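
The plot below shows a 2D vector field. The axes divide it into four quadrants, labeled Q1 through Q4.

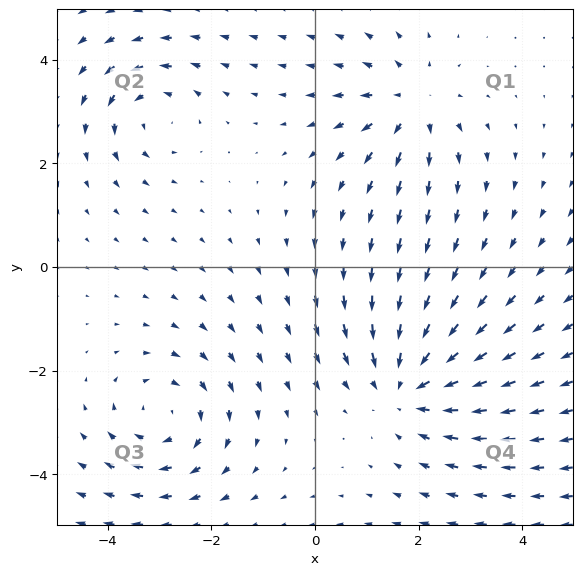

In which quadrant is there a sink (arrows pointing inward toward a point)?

The sink sits at approximately (1.8, -2.3), which lies in quadrant Q4. The divergence there is about -4, negative as expected for a sink.

Q4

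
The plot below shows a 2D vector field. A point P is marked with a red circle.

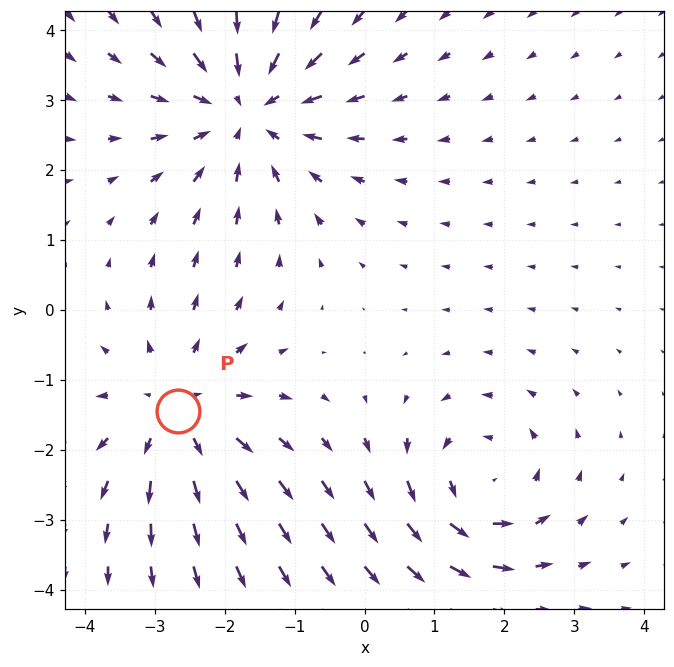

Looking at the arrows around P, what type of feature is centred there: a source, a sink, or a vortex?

source

At P (-2.7, -1.4) the arrows spread outward. Divergence about +3, curl ≈0 — positive divergence with near-zero curl is a source.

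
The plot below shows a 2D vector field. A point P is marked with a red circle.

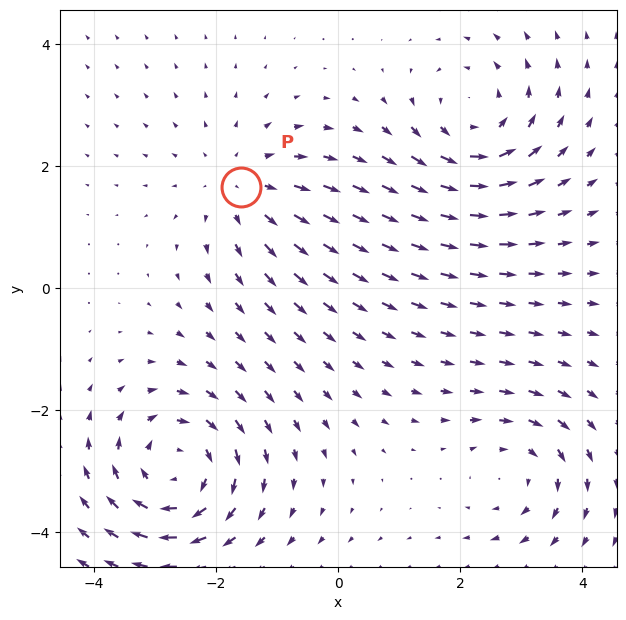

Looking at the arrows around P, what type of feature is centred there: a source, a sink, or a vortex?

At P (-1.6, 1.7) the arrows spread outward. Divergence about +3, curl ≈0 — positive divergence with near-zero curl is a source.

source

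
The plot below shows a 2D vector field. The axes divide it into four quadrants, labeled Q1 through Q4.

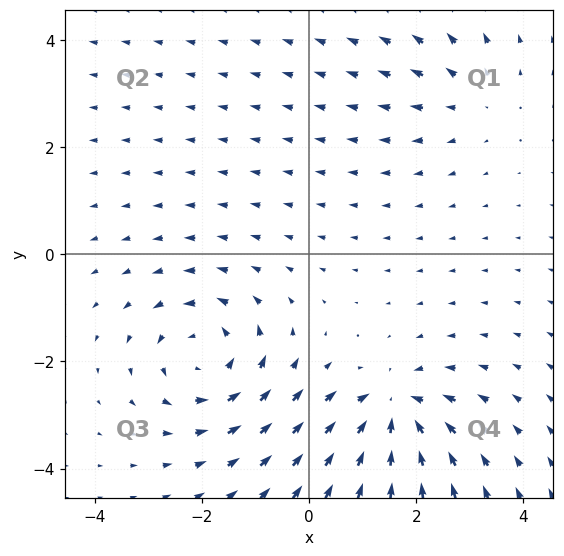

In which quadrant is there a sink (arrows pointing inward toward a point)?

The sink sits at approximately (1.6, -2.9), which lies in quadrant Q4. The divergence there is about -6, negative as expected for a sink.

Q4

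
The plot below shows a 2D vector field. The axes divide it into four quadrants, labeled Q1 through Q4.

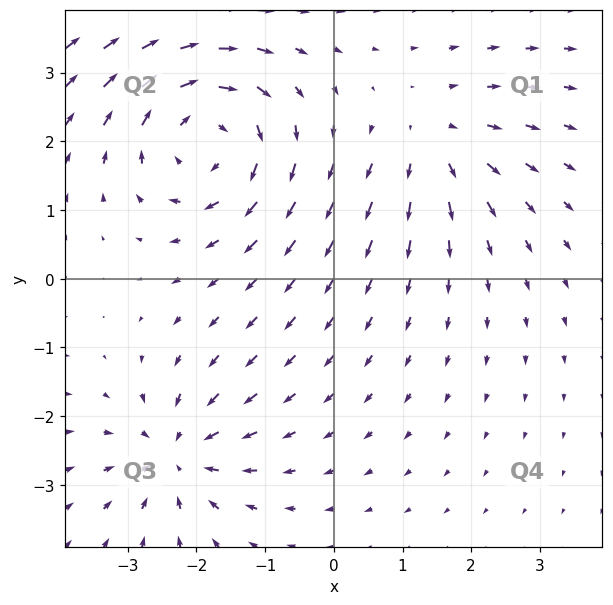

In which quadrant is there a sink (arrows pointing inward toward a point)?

Q3

The sink sits at approximately (-2.3, -2.6), which lies in quadrant Q3. The divergence there is about -5, negative as expected for a sink.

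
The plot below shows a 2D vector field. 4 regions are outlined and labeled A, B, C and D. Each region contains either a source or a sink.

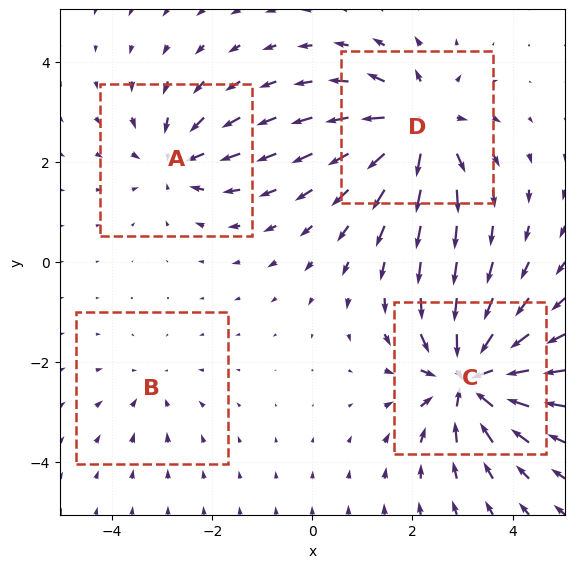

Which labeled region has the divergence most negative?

C

Divergence at each region's feature centre — A: about -4, B: about -2, C: about -8, D: about +6. Region C is most negative.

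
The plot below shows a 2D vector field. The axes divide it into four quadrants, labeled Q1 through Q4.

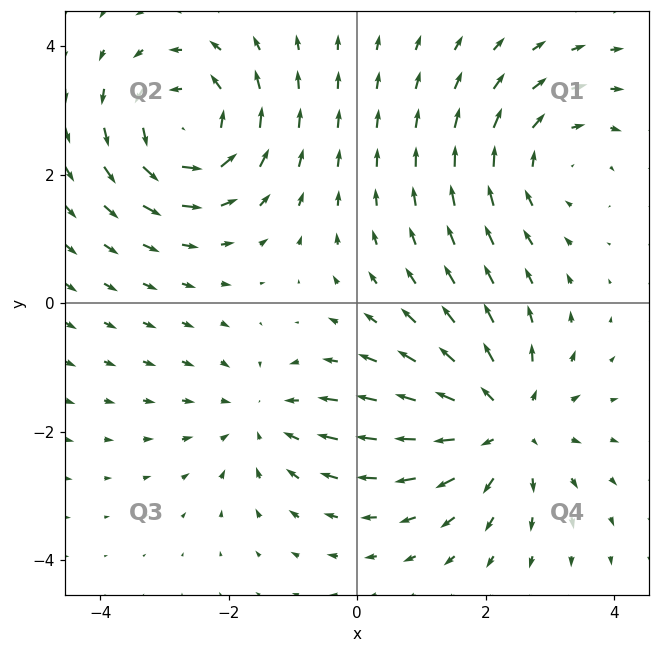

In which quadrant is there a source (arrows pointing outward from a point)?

Q4

The source sits at approximately (2.3, -1.9), which lies in quadrant Q4. The divergence there is about +4, positive as expected for a source.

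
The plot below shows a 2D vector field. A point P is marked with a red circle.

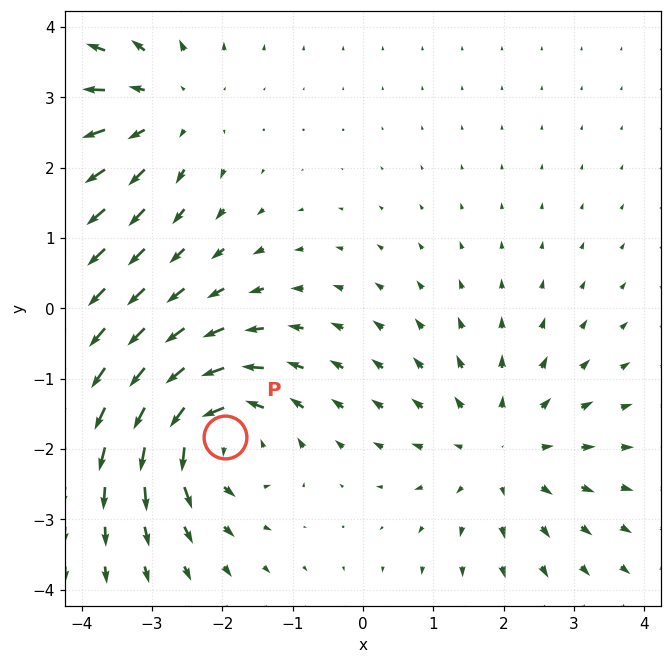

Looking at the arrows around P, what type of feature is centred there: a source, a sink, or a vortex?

At P (-2.0, -1.8) the arrows circulate counterclockwise. Divergence ≈0, curl about +5 — near-zero divergence with nonzero curl is a vortex.

vortex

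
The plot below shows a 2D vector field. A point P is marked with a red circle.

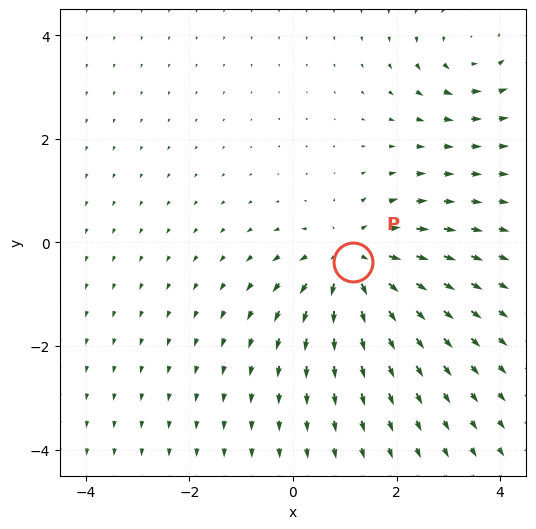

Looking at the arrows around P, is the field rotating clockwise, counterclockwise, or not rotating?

not rotating

Near P at (1.2, -0.4) the arrows show no circulation. The curl there is ≈0.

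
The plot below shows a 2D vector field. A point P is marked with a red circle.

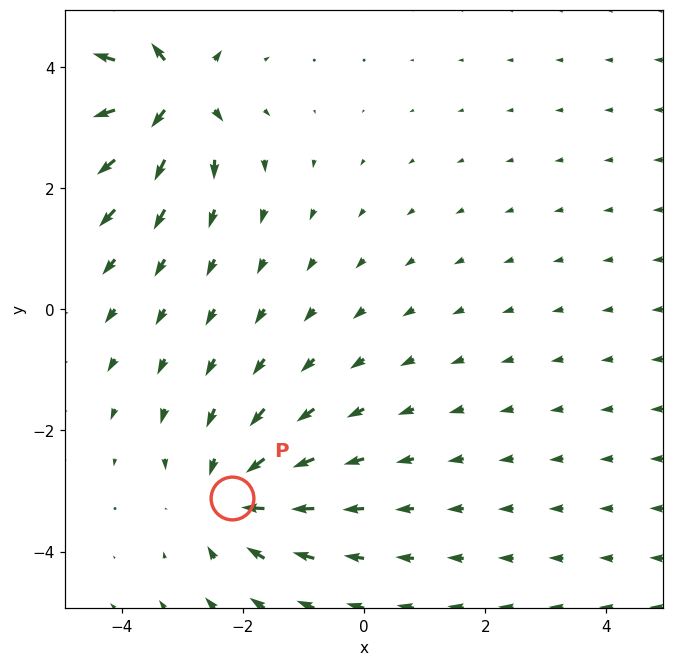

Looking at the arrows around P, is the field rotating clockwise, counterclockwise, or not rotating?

not rotating

Near P at (-2.2, -3.1) the arrows show no circulation. The curl there is ≈0.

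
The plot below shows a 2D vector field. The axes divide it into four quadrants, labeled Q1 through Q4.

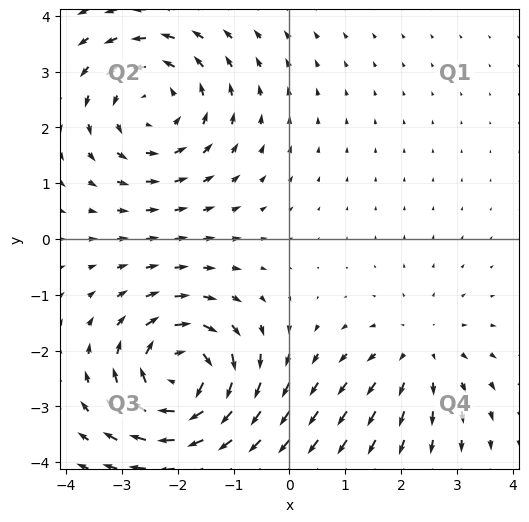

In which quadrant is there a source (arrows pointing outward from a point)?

The source sits at approximately (2.3, -2.0), which lies in quadrant Q4. The divergence there is about +2, positive as expected for a source.

Q4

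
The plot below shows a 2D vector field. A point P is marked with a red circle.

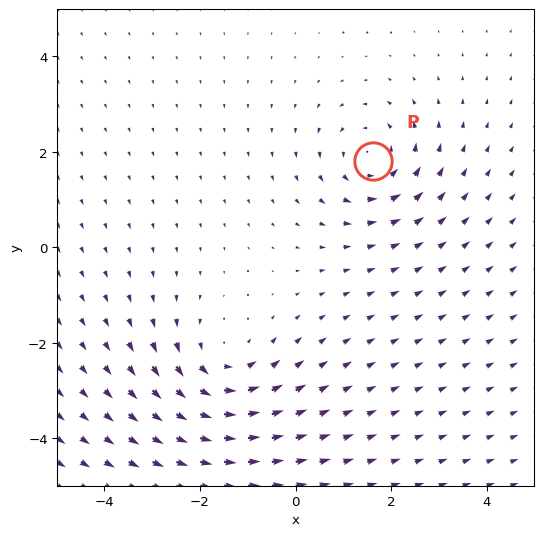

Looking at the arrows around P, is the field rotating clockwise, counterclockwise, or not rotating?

counterclockwise

Near P at (1.6, 1.8) the arrows circulate counterclockwise. The curl (z-component) there is about +3; positive curl means counterclockwise rotation.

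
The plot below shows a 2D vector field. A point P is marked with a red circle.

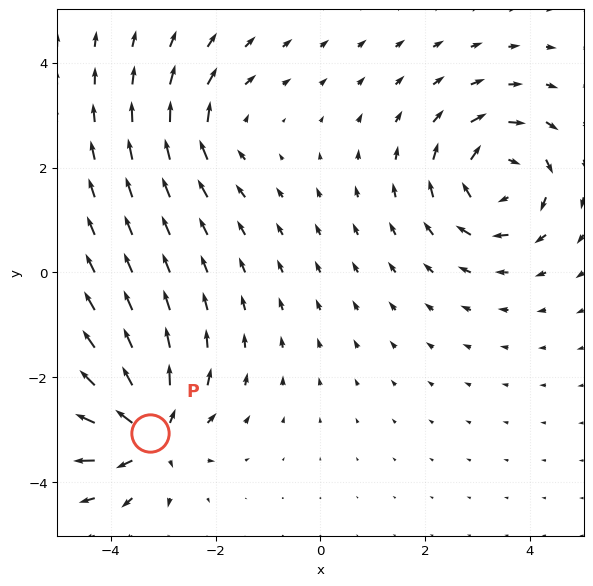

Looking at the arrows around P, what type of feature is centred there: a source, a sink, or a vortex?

At P (-3.3, -3.1) the arrows spread outward. Divergence about +6, curl ≈0 — positive divergence with near-zero curl is a source.

source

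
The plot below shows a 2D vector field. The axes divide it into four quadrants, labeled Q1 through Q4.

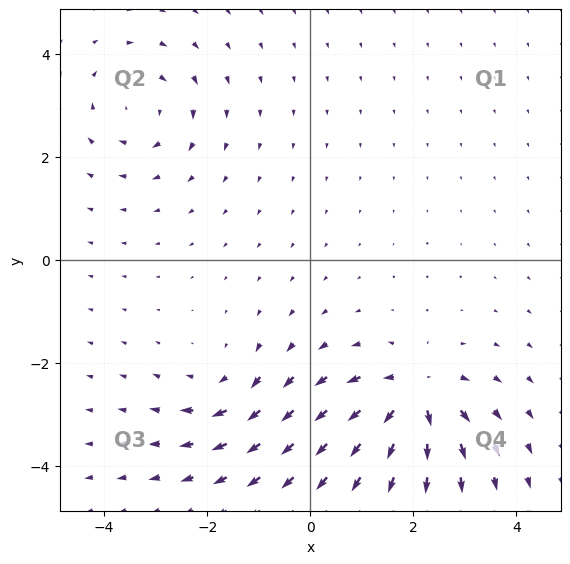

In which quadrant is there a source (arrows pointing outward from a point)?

The source sits at approximately (2.0, -2.6), which lies in quadrant Q4. The divergence there is about +6, positive as expected for a source.

Q4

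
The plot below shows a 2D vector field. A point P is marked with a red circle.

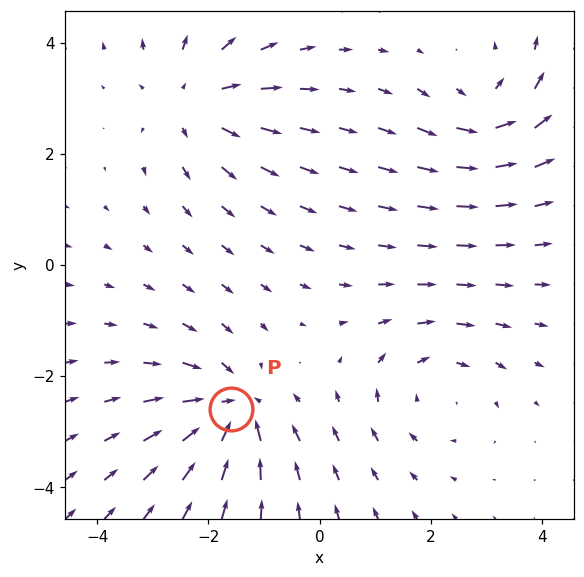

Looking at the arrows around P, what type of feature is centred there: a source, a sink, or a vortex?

sink

At P (-1.6, -2.6) the arrows converge inward. Divergence about -5, curl ≈0 — negative divergence with near-zero curl is a sink.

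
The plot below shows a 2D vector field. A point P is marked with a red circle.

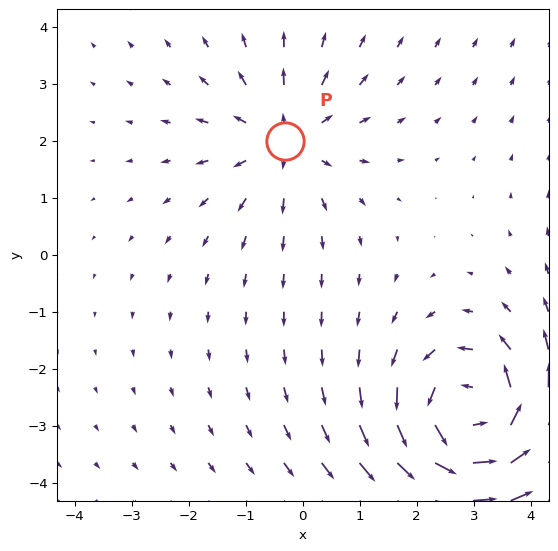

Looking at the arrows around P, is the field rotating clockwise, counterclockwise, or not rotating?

not rotating

Near P at (-0.3, 2.0) the arrows show no circulation. The curl there is ≈0.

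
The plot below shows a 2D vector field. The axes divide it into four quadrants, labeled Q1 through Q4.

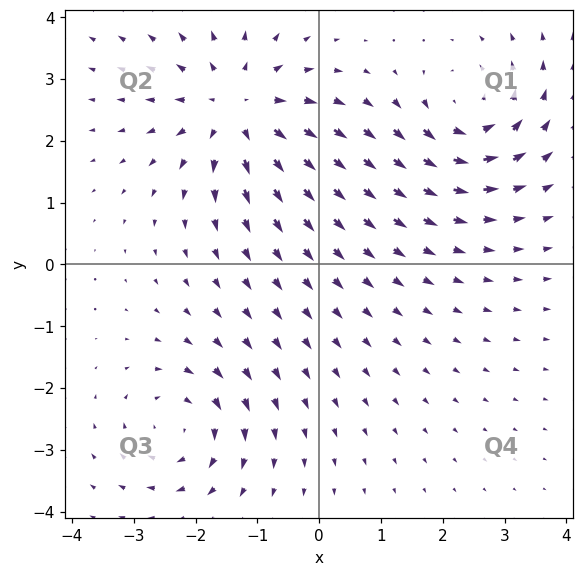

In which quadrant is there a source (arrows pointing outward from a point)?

The source sits at approximately (-1.3, 2.5), which lies in quadrant Q2. The divergence there is about +4, positive as expected for a source.

Q2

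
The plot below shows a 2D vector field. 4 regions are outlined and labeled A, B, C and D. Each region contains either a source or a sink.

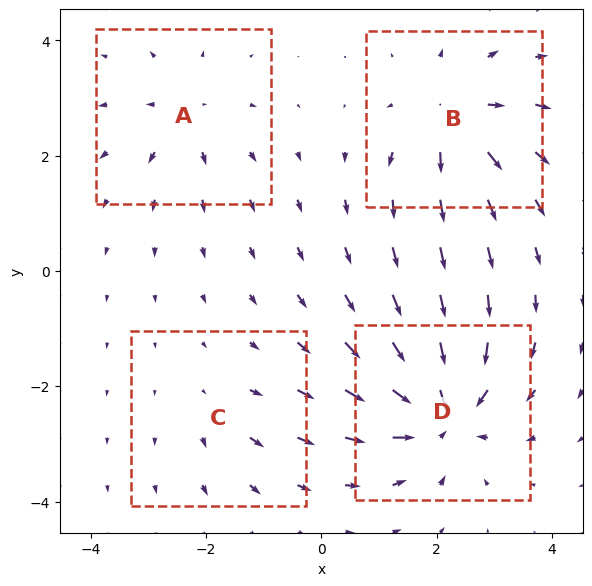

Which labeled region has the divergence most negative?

D

Divergence at each region's feature centre — A: about +4, B: about +6, C: about +2, D: about -8. Region D is most negative.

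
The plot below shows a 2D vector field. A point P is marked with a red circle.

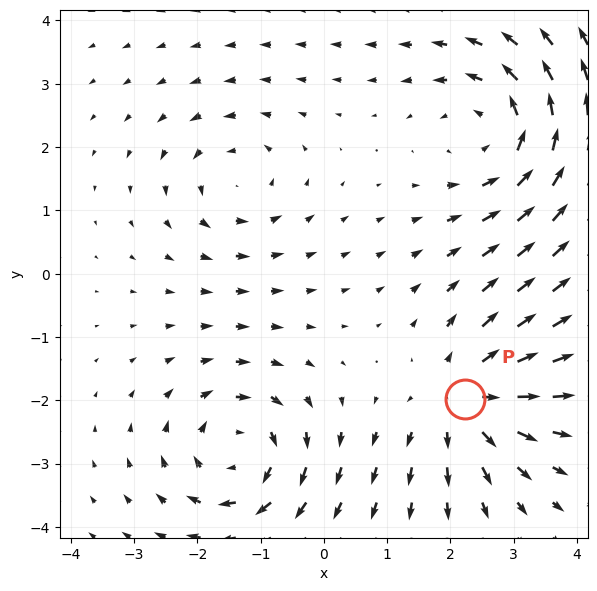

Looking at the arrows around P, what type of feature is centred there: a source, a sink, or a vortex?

At P (2.2, -2.0) the arrows spread outward. Divergence about +4, curl ≈0 — positive divergence with near-zero curl is a source.

source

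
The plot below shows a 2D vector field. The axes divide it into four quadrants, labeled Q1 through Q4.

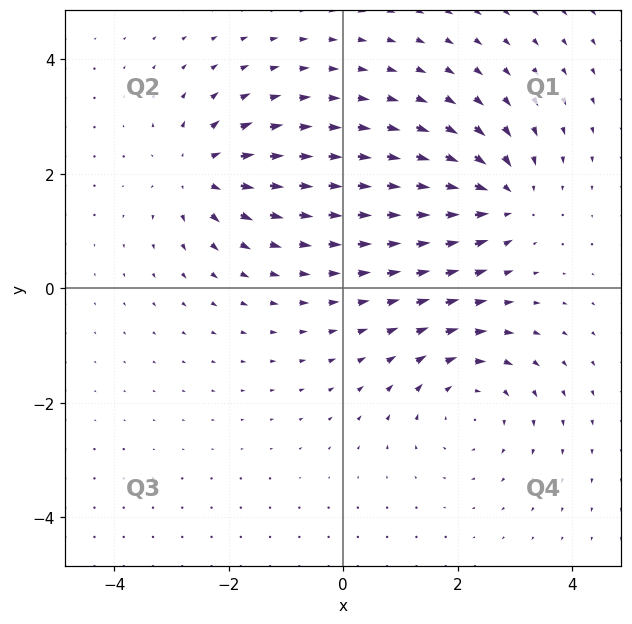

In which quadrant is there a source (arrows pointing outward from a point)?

The source sits at approximately (-2.5, 2.0), which lies in quadrant Q2. The divergence there is about +5, positive as expected for a source.

Q2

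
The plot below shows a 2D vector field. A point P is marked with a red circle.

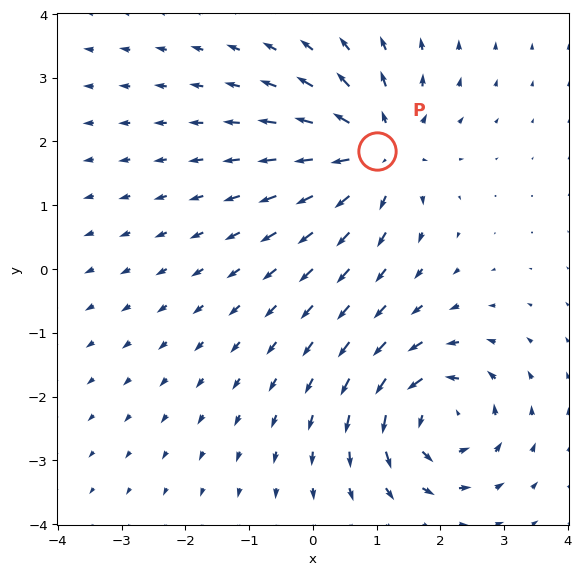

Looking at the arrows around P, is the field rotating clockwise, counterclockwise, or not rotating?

Near P at (1.0, 1.8) the arrows show no circulation. The curl there is ≈0.

not rotating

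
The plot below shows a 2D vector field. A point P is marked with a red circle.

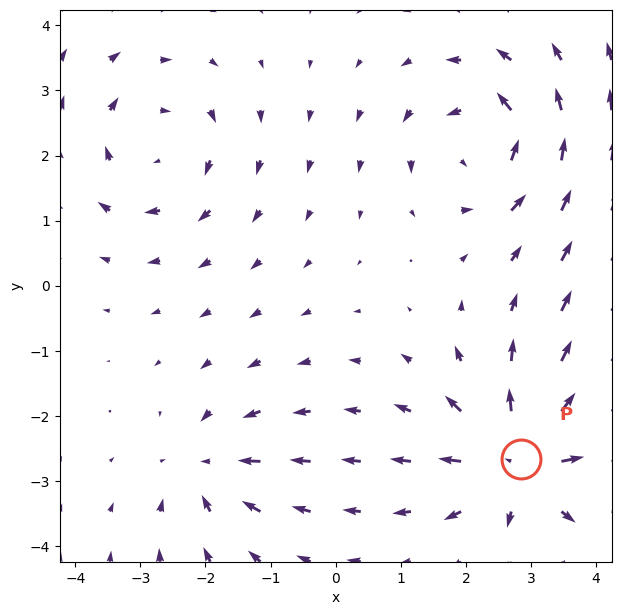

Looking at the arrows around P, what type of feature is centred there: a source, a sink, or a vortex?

source

At P (2.8, -2.7) the arrows spread outward. Divergence about +6, curl ≈0 — positive divergence with near-zero curl is a source.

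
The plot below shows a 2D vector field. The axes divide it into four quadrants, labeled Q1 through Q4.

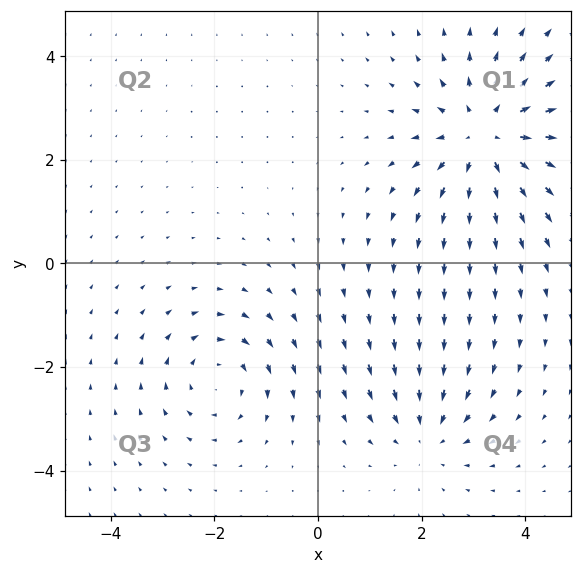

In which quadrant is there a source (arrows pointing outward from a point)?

The source sits at approximately (3.2, 2.5), which lies in quadrant Q1. The divergence there is about +4, positive as expected for a source.

Q1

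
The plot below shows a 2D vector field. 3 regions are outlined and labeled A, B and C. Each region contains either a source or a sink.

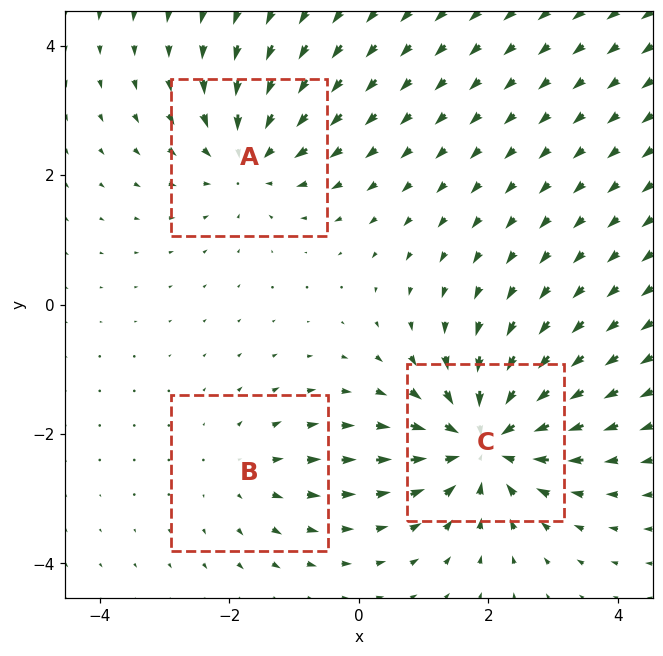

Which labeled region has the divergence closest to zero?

B

Divergence at each region's feature centre — A: about -3, B: about +2, C: about -5. Region B is closest to zero.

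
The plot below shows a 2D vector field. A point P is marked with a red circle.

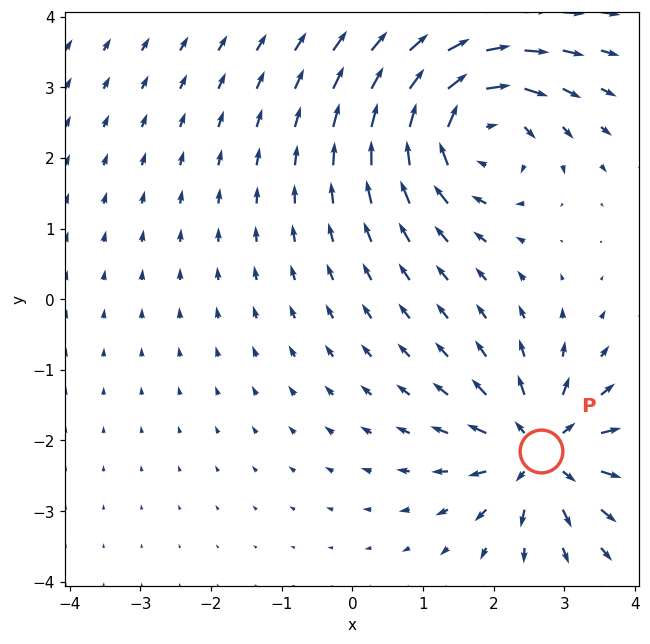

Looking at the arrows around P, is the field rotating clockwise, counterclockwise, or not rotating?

Near P at (2.7, -2.2) the arrows show no circulation. The curl there is ≈0.

not rotating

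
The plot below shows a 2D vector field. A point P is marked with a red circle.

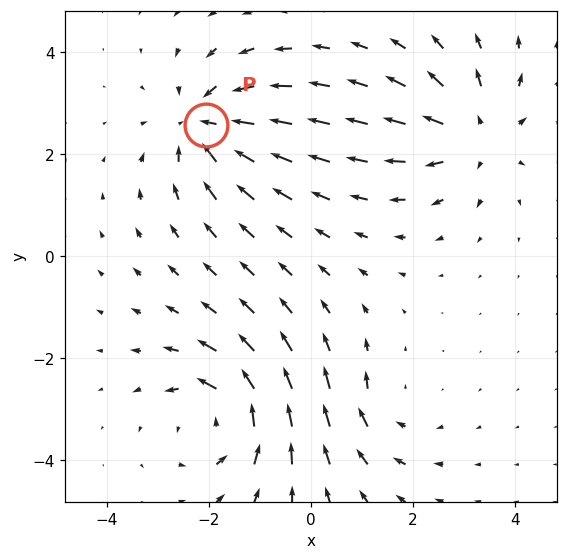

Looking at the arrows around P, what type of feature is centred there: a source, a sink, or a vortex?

sink

At P (-2.1, 2.6) the arrows converge inward. Divergence about -5, curl ≈0 — negative divergence with near-zero curl is a sink.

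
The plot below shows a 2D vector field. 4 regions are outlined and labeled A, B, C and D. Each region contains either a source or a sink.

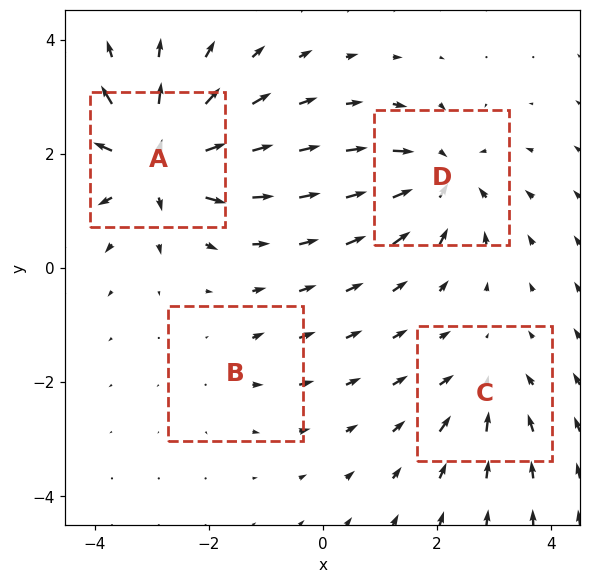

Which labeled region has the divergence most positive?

A

Divergence at each region's feature centre — A: about +8, B: about +2, C: about -4, D: about -6. Region A is most positive.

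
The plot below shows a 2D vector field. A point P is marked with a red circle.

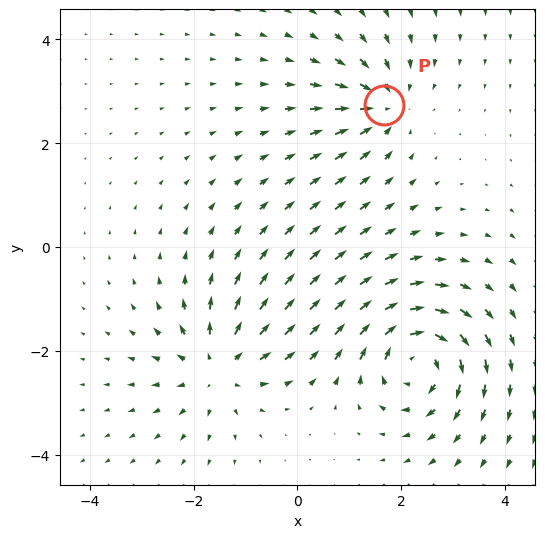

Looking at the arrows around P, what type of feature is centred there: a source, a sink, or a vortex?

At P (1.7, 2.7) the arrows converge inward. Divergence about -4, curl ≈0 — negative divergence with near-zero curl is a sink.

sink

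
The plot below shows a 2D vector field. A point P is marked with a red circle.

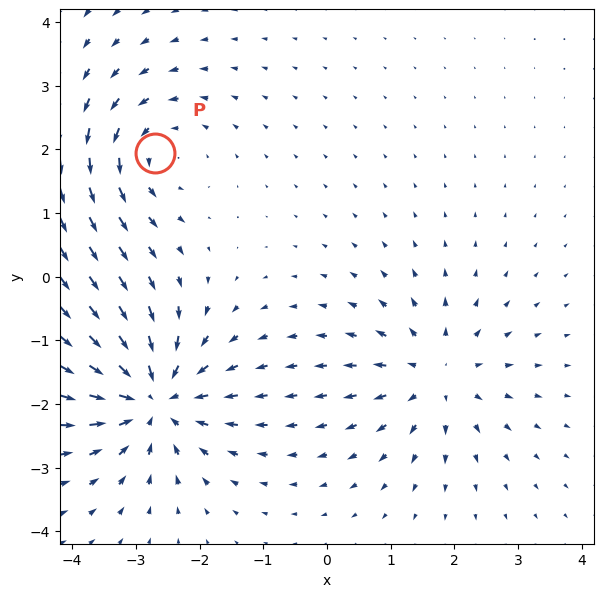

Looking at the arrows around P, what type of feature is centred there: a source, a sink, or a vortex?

At P (-2.7, 1.9) the arrows circulate counterclockwise. Divergence ≈0, curl about +3 — near-zero divergence with nonzero curl is a vortex.

vortex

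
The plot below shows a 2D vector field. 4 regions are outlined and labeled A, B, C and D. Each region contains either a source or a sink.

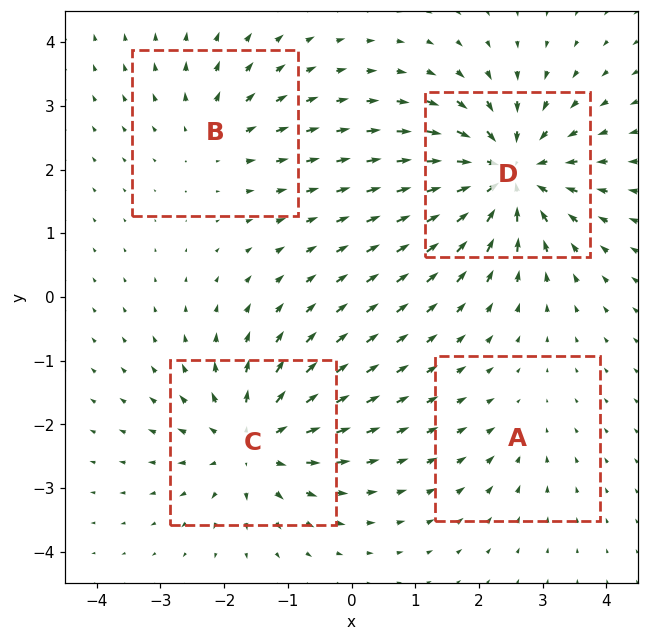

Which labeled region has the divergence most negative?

D

Divergence at each region's feature centre — A: about -2, B: about +3, C: about +6, D: about -8. Region D is most negative.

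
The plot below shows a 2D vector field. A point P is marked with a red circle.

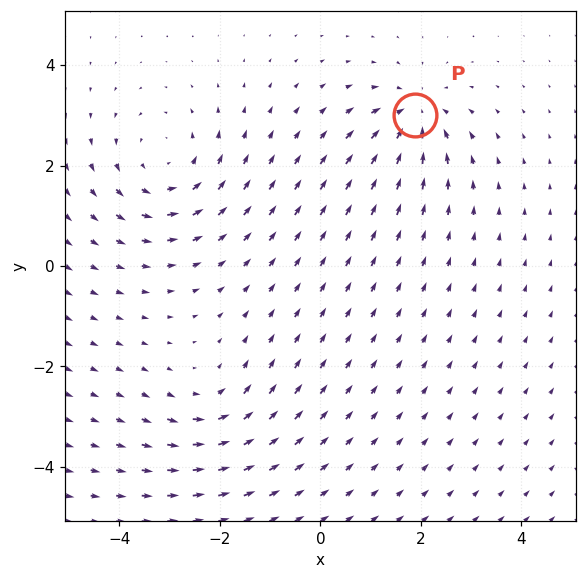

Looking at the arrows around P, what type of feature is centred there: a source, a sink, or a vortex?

At P (1.9, 3.0) the arrows converge inward. Divergence about -5, curl ≈0 — negative divergence with near-zero curl is a sink.

sink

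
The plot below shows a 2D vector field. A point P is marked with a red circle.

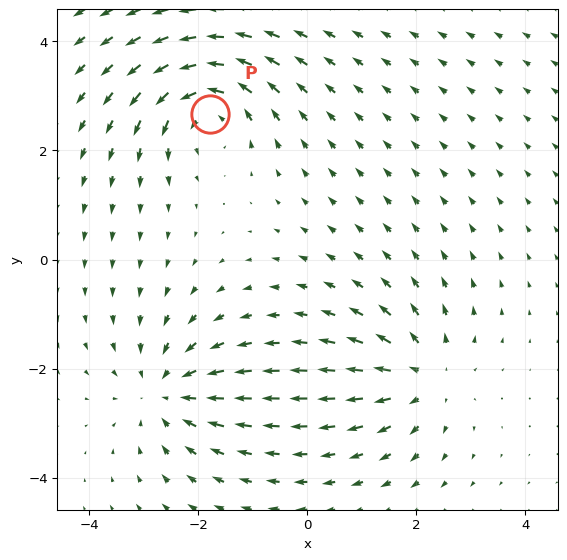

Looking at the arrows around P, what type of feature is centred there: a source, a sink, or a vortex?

vortex

At P (-1.8, 2.7) the arrows circulate counterclockwise. Divergence ≈0, curl about +5 — near-zero divergence with nonzero curl is a vortex.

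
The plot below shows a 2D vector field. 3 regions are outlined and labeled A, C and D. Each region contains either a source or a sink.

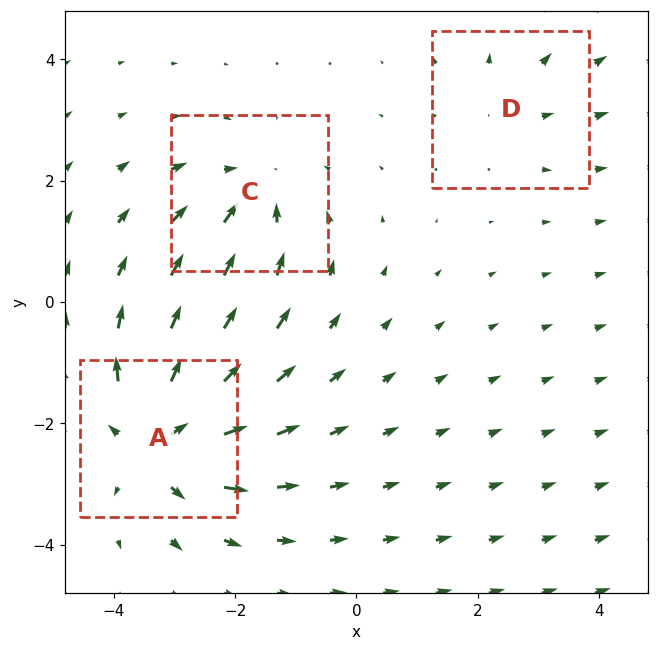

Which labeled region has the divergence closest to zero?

Divergence at each region's feature centre — A: about +5, C: about -3, D: about +2. Region D is closest to zero.

D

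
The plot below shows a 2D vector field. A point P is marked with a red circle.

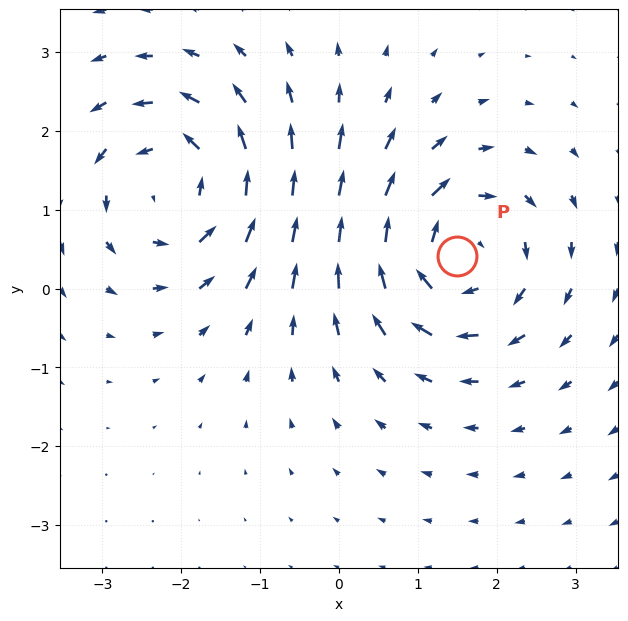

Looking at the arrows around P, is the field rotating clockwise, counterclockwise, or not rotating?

Near P at (1.5, 0.4) the arrows circulate clockwise. The curl (z-component) there is about -4; negative curl means clockwise rotation.

clockwise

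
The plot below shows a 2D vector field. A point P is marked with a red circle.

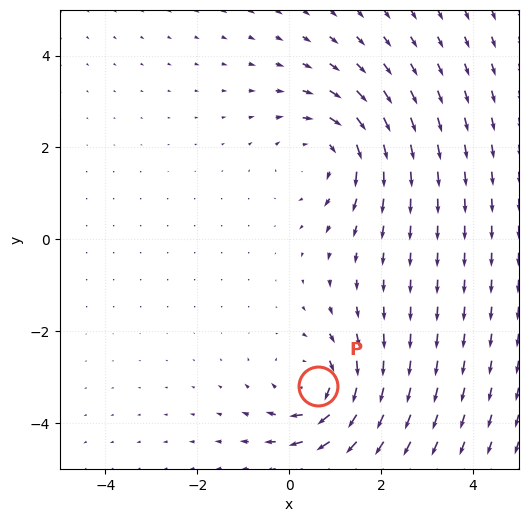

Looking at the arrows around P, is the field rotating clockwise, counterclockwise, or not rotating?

Near P at (0.6, -3.2) the arrows circulate clockwise. The curl (z-component) there is about -3; negative curl means clockwise rotation.

clockwise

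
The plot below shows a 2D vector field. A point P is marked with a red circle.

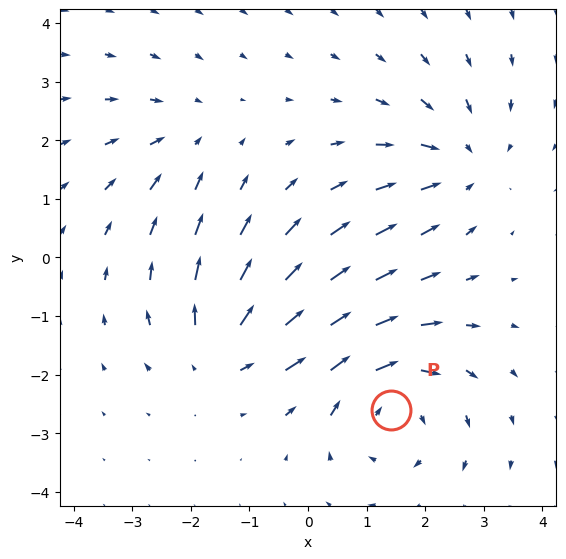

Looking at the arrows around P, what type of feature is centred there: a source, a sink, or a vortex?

At P (1.4, -2.6) the arrows circulate clockwise. Divergence ≈0, curl about -4 — near-zero divergence with nonzero curl is a vortex.

vortex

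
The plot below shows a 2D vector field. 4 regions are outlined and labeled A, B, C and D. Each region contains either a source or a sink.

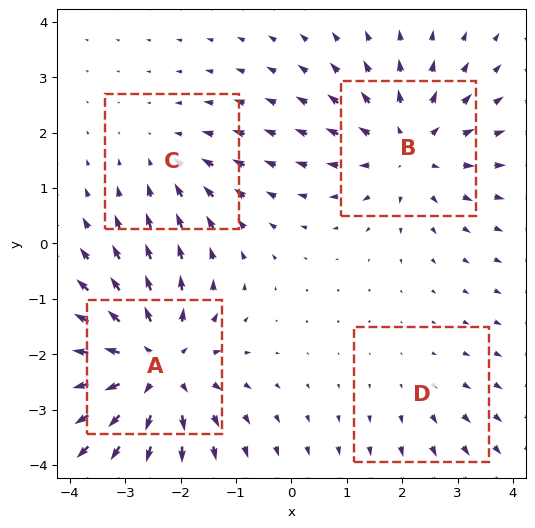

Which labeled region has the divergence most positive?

A

Divergence at each region's feature centre — A: about +6, B: about +5, C: about -3, D: about +2. Region A is most positive.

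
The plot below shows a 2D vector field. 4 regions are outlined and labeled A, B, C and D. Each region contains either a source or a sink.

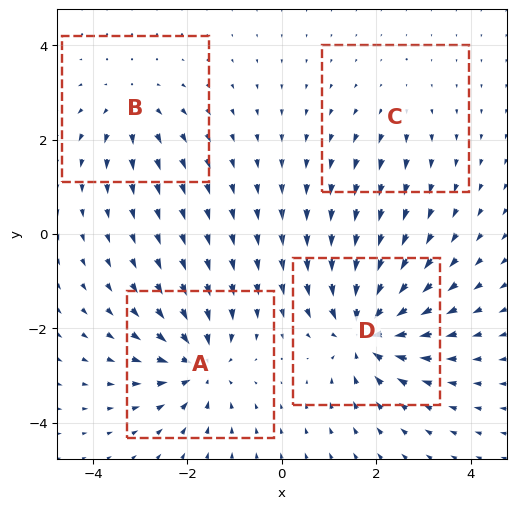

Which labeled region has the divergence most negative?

Divergence at each region's feature centre — A: about -6, B: about +4, C: about +2, D: about -8. Region D is most negative.

D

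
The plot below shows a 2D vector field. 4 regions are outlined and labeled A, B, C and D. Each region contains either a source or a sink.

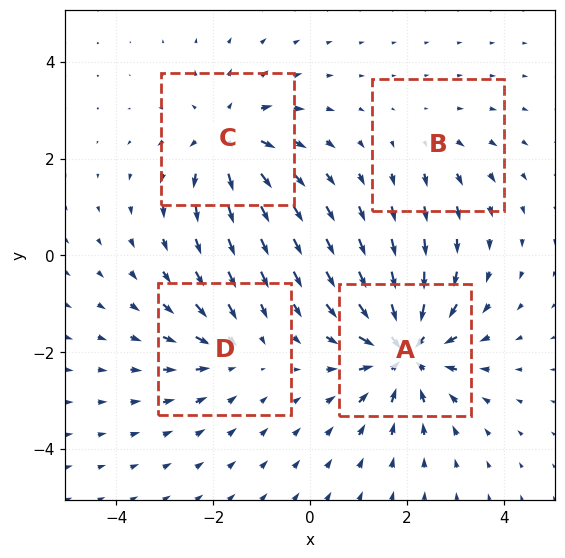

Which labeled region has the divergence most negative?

A

Divergence at each region's feature centre — A: about -7, B: about +2, C: about +5, D: about -3. Region A is most negative.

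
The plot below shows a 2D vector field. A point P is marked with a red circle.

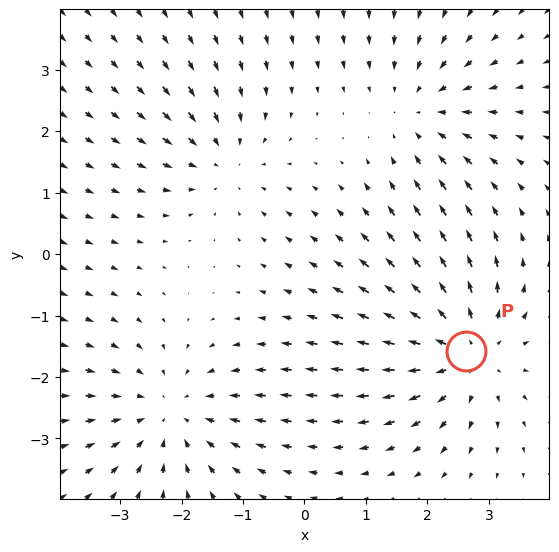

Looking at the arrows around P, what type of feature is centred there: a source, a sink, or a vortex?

At P (2.6, -1.6) the arrows spread outward. Divergence about +4, curl ≈0 — positive divergence with near-zero curl is a source.

source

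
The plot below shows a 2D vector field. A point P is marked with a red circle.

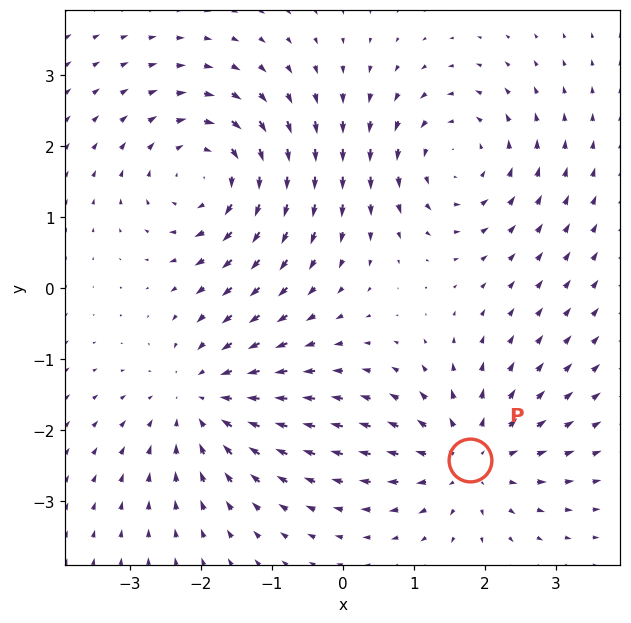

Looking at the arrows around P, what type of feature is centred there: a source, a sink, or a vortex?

At P (1.8, -2.4) the arrows spread outward. Divergence about +4, curl ≈0 — positive divergence with near-zero curl is a source.

source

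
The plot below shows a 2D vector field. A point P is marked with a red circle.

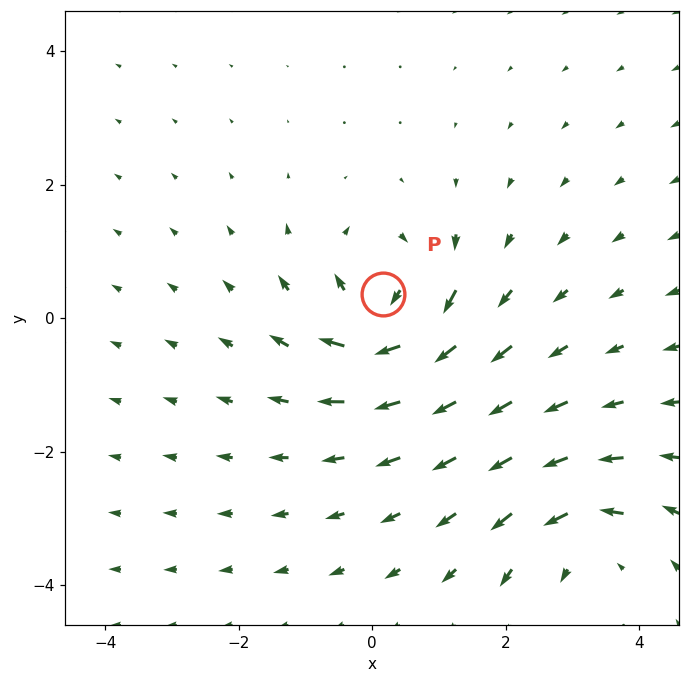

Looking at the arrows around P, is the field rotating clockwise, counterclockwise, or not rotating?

clockwise

Near P at (0.2, 0.4) the arrows circulate clockwise. The curl (z-component) there is about -6; negative curl means clockwise rotation.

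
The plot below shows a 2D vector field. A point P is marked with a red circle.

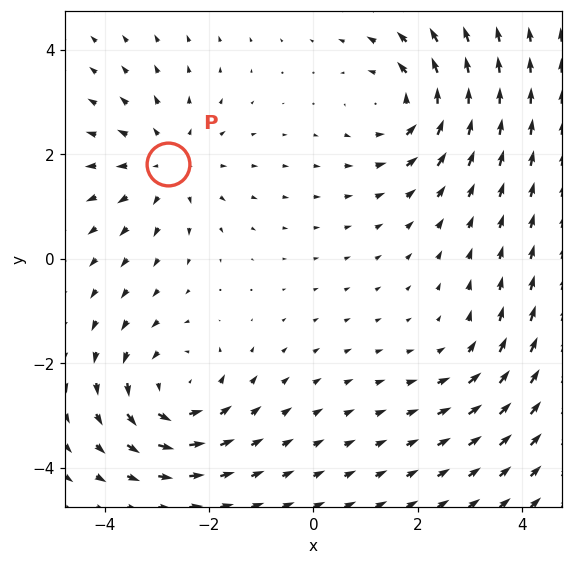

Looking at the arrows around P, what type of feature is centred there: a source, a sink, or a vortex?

At P (-2.8, 1.8) the arrows spread outward. Divergence about +4, curl ≈0 — positive divergence with near-zero curl is a source.

source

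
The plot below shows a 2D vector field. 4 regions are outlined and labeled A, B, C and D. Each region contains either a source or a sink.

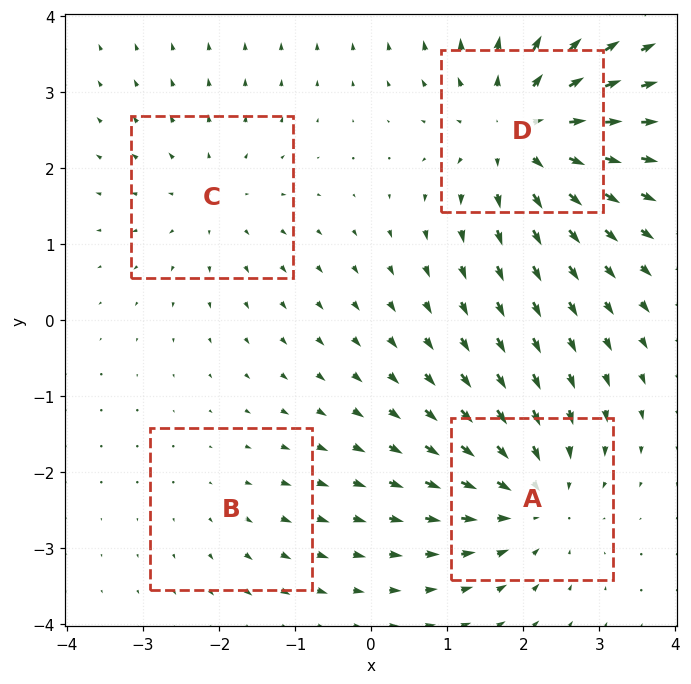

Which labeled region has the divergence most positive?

Divergence at each region's feature centre — A: about -5, B: about +2, C: about +3, D: about +6. Region D is most positive.

D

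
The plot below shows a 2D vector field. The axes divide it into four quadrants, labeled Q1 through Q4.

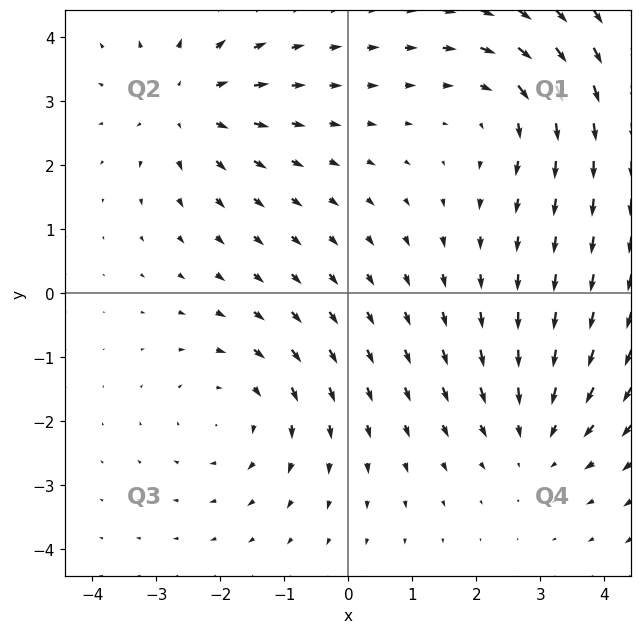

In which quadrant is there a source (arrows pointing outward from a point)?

The source sits at approximately (-2.5, 3.0), which lies in quadrant Q2. The divergence there is about +5, positive as expected for a source.

Q2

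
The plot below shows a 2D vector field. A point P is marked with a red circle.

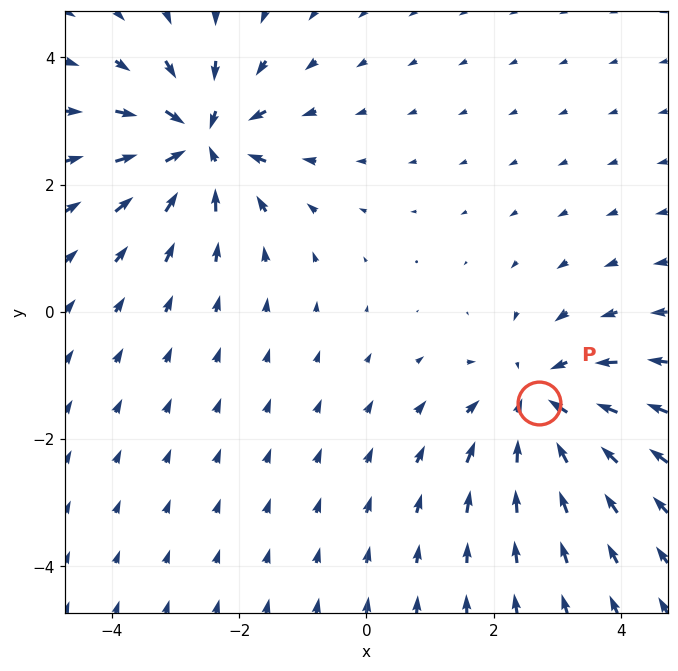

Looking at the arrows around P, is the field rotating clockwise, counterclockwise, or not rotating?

not rotating

Near P at (2.7, -1.4) the arrows show no circulation. The curl there is ≈0.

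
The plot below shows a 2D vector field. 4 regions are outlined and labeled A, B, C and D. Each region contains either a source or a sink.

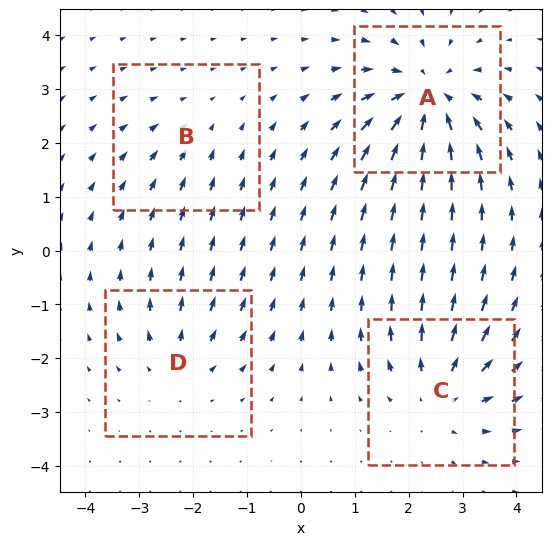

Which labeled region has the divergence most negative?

Divergence at each region's feature centre — A: about -6, B: about -2, C: about +4, D: about +3. Region A is most negative.

A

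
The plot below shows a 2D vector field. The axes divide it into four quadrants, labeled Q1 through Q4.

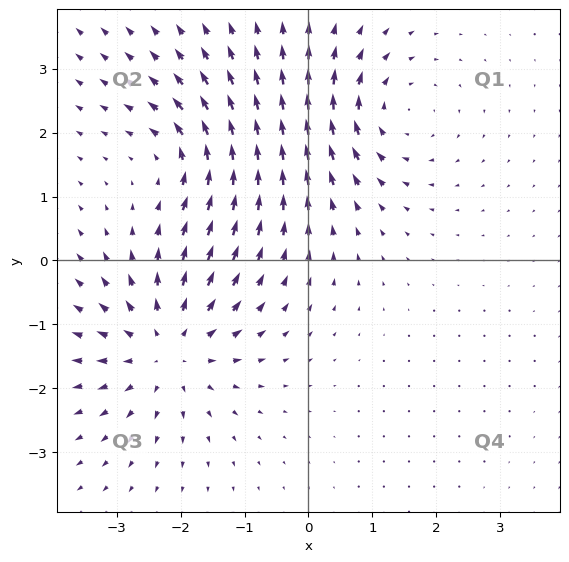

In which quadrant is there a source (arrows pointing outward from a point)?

The source sits at approximately (-2.2, -1.4), which lies in quadrant Q3. The divergence there is about +5, positive as expected for a source.

Q3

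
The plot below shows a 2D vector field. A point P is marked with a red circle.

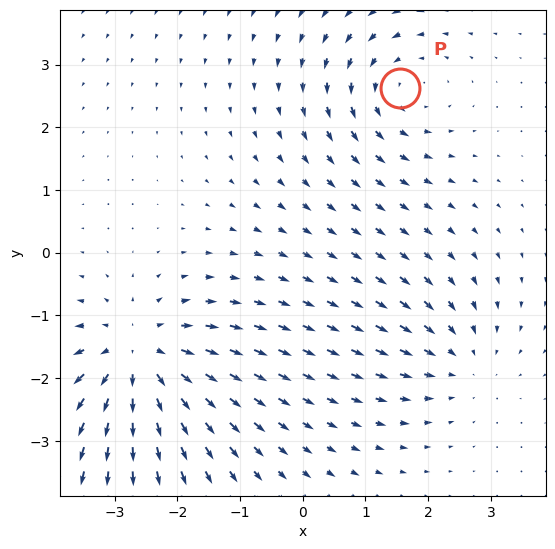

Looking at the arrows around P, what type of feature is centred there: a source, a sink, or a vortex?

vortex

At P (1.5, 2.6) the arrows circulate counterclockwise. Divergence ≈0, curl about +3 — near-zero divergence with nonzero curl is a vortex.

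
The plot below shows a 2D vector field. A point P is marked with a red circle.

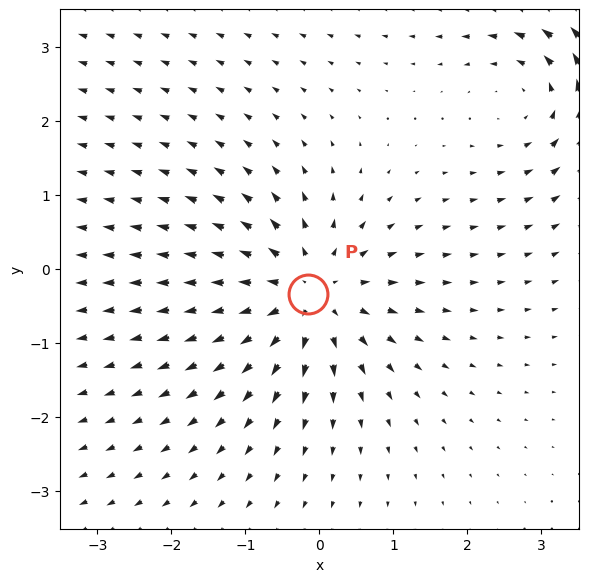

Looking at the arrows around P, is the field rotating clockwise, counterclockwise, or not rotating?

Near P at (-0.2, -0.3) the arrows show no circulation. The curl there is ≈0.

not rotating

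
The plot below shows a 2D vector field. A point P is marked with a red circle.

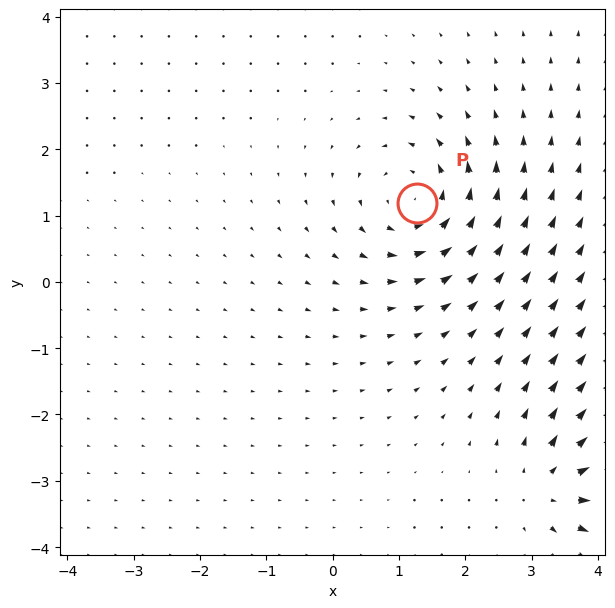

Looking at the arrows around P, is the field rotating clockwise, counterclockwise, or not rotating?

Near P at (1.3, 1.2) the arrows circulate counterclockwise. The curl (z-component) there is about +5; positive curl means counterclockwise rotation.

counterclockwise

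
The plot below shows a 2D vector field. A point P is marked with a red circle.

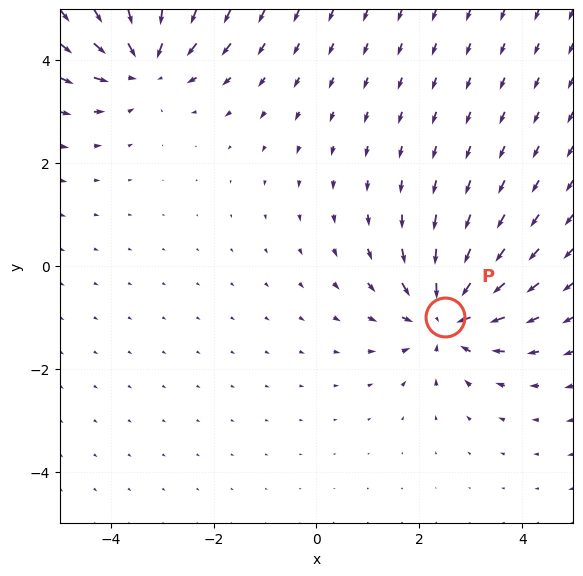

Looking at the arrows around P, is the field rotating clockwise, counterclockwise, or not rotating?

not rotating

Near P at (2.5, -1.0) the arrows show no circulation. The curl there is ≈0.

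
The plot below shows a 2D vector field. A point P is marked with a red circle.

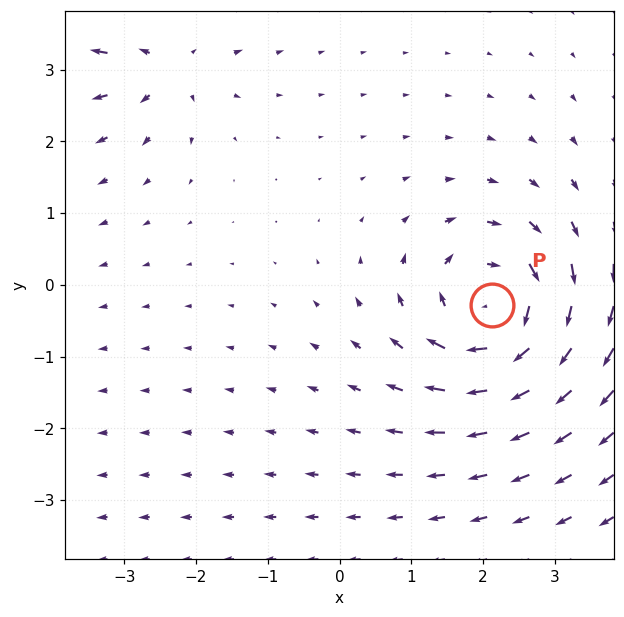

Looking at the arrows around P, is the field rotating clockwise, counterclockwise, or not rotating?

Near P at (2.1, -0.3) the arrows circulate clockwise. The curl (z-component) there is about -6; negative curl means clockwise rotation.

clockwise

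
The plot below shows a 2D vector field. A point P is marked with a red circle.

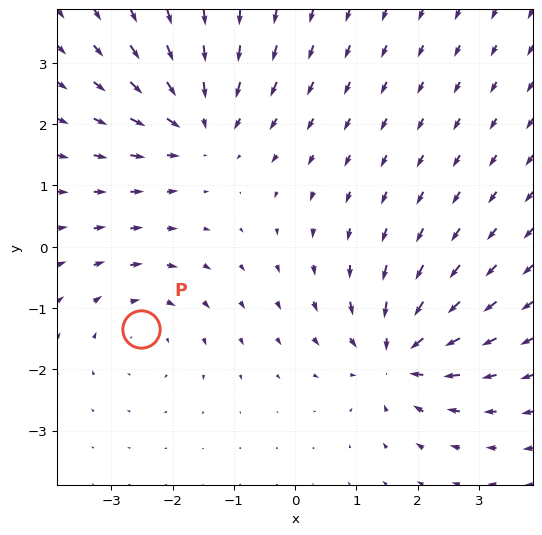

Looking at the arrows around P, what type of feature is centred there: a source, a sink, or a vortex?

At P (-2.5, -1.3) the arrows circulate clockwise. Divergence ≈0, curl about -3 — near-zero divergence with nonzero curl is a vortex.

vortex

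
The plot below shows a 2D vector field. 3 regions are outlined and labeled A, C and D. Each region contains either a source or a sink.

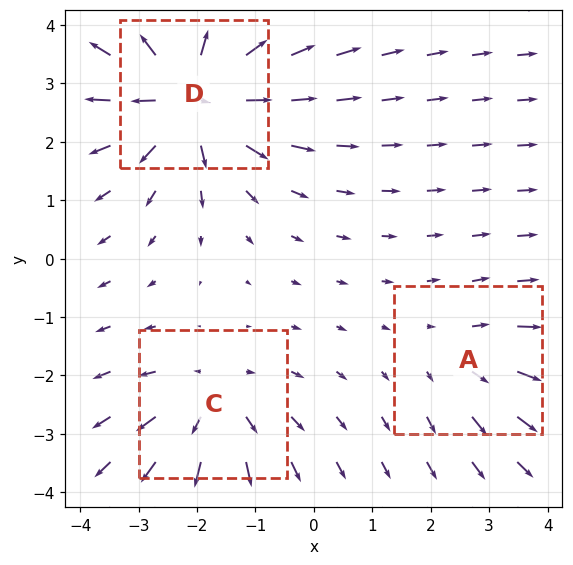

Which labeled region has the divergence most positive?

Divergence at each region's feature centre — A: about +2, C: about +3, D: about +5. Region D is most positive.

D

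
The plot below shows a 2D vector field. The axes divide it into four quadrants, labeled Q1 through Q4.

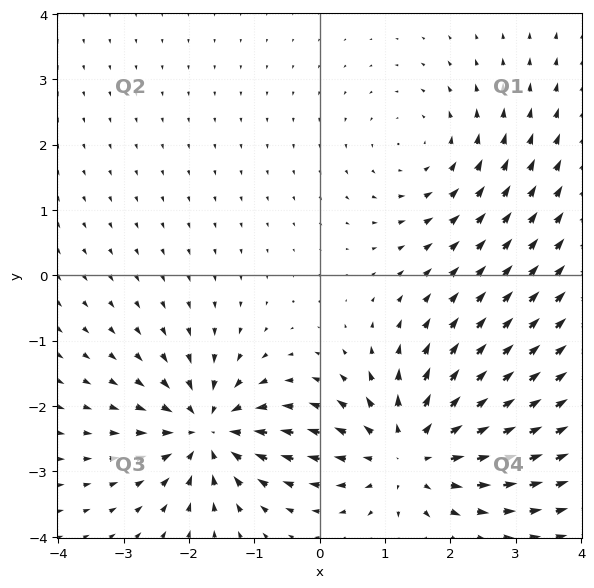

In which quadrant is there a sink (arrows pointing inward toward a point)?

The sink sits at approximately (-1.7, -2.4), which lies in quadrant Q3. The divergence there is about -5, negative as expected for a sink.

Q3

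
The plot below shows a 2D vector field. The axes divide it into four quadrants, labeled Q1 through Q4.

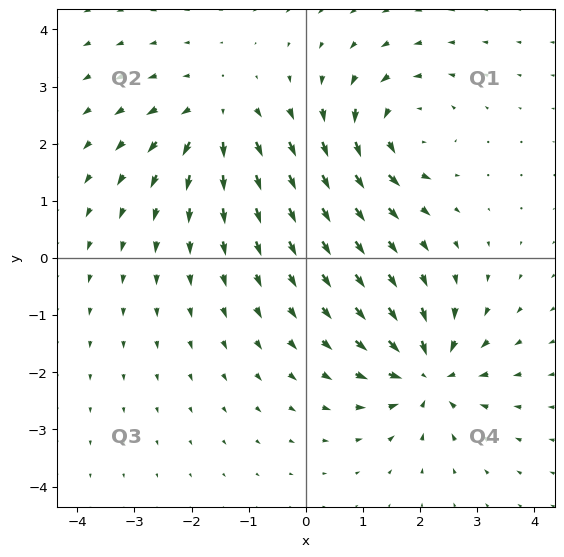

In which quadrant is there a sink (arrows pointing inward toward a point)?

The sink sits at approximately (2.1, -2.0), which lies in quadrant Q4. The divergence there is about -6, negative as expected for a sink.

Q4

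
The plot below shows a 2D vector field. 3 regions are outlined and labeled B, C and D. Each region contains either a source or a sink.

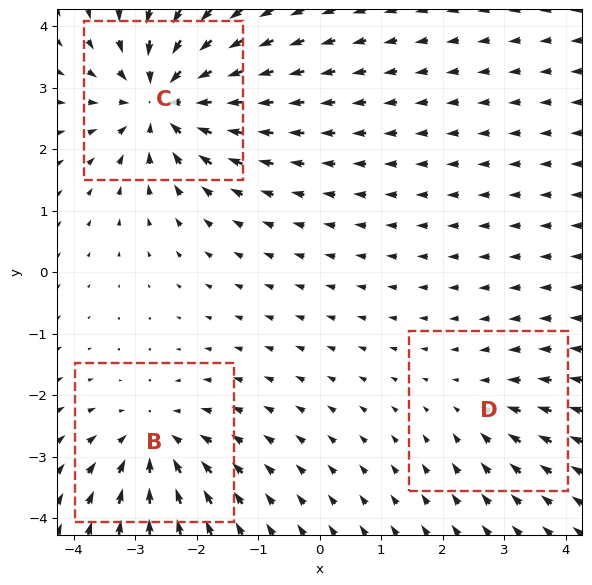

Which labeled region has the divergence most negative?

C

Divergence at each region's feature centre — B: about -4, C: about -6, D: about -2. Region C is most negative.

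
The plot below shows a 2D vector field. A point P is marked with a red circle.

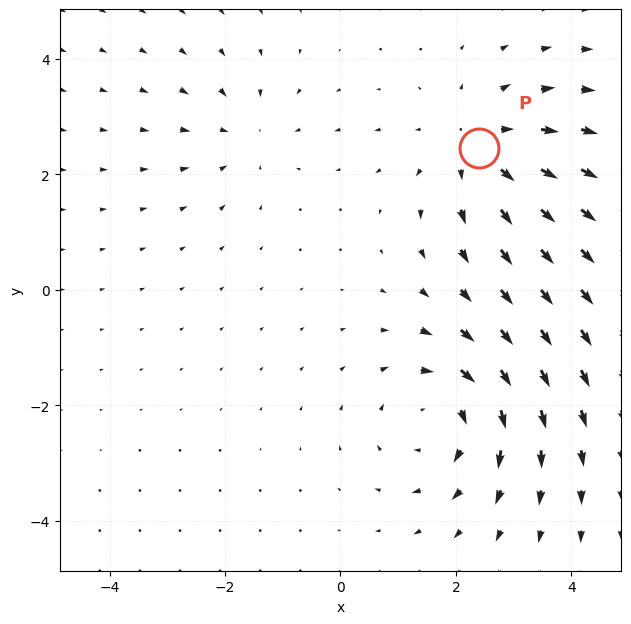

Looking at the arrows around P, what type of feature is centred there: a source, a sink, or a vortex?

source

At P (2.4, 2.5) the arrows spread outward. Divergence about +4, curl ≈0 — positive divergence with near-zero curl is a source.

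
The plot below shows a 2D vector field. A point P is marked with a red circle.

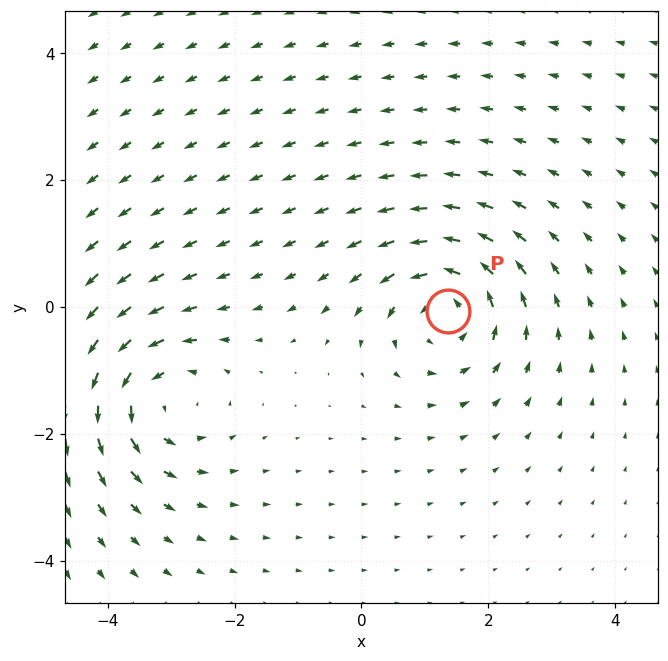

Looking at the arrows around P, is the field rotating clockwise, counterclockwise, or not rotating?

counterclockwise

Near P at (1.4, -0.1) the arrows circulate counterclockwise. The curl (z-component) there is about +4; positive curl means counterclockwise rotation.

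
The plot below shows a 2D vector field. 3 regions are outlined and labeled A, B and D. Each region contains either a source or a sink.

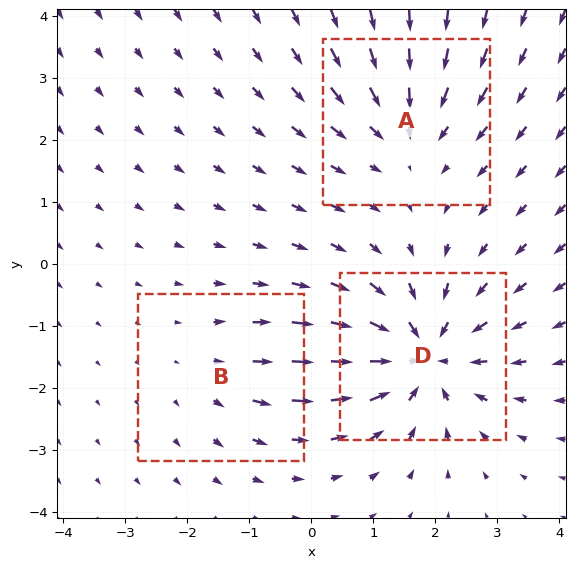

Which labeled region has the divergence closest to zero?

Divergence at each region's feature centre — A: about -3, B: about +2, D: about -5. Region B is closest to zero.

B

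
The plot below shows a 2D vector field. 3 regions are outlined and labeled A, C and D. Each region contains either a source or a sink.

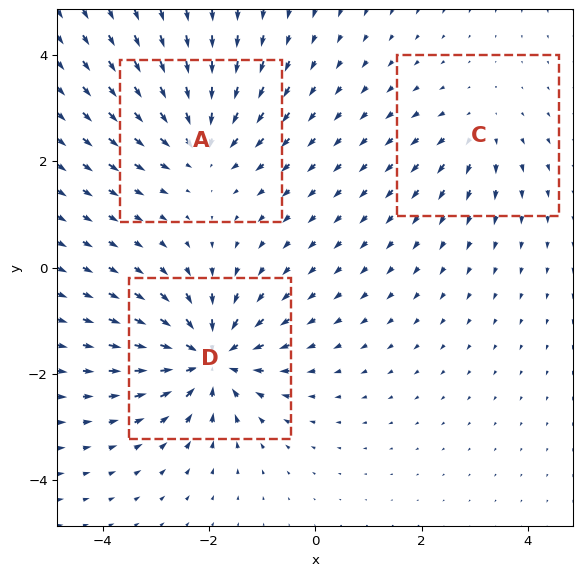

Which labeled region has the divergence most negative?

Divergence at each region's feature centre — A: about -4, C: about +2, D: about -6. Region D is most negative.

D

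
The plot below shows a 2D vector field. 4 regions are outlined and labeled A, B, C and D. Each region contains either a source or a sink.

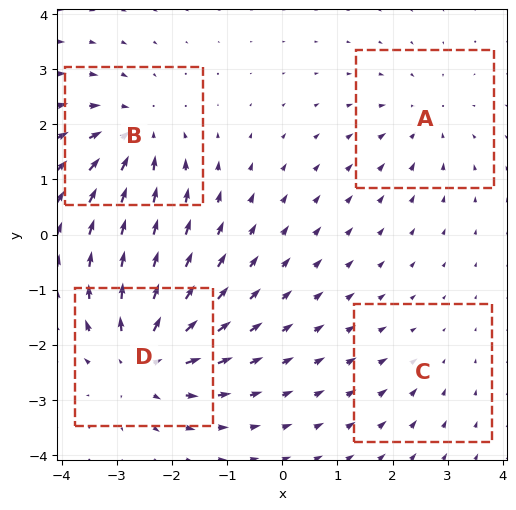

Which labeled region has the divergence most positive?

D

Divergence at each region's feature centre — A: about -3, B: about -5, C: about -2, D: about +7. Region D is most positive.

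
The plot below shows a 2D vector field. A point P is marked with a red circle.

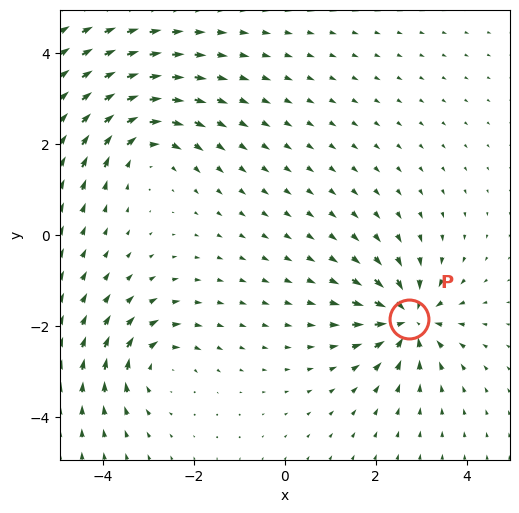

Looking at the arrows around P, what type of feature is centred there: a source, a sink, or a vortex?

sink

At P (2.7, -1.9) the arrows converge inward. Divergence about -6, curl ≈0 — negative divergence with near-zero curl is a sink.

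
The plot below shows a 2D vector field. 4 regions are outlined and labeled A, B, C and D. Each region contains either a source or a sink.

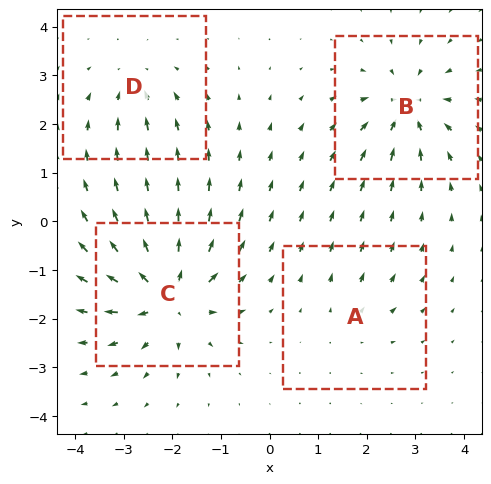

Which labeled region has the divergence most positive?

C

Divergence at each region's feature centre — A: about +3, B: about -6, C: about +8, D: about -4. Region C is most positive.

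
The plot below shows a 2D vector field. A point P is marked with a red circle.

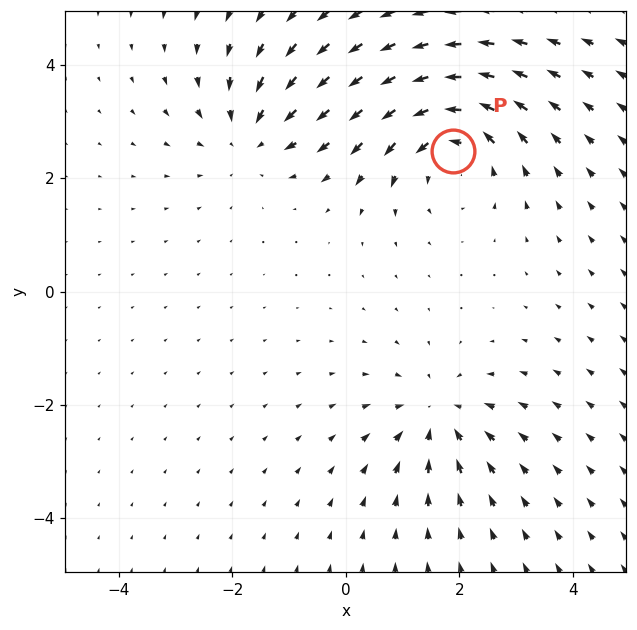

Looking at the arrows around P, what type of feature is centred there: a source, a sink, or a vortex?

vortex

At P (1.9, 2.5) the arrows circulate counterclockwise. Divergence ≈0, curl about +4 — near-zero divergence with nonzero curl is a vortex.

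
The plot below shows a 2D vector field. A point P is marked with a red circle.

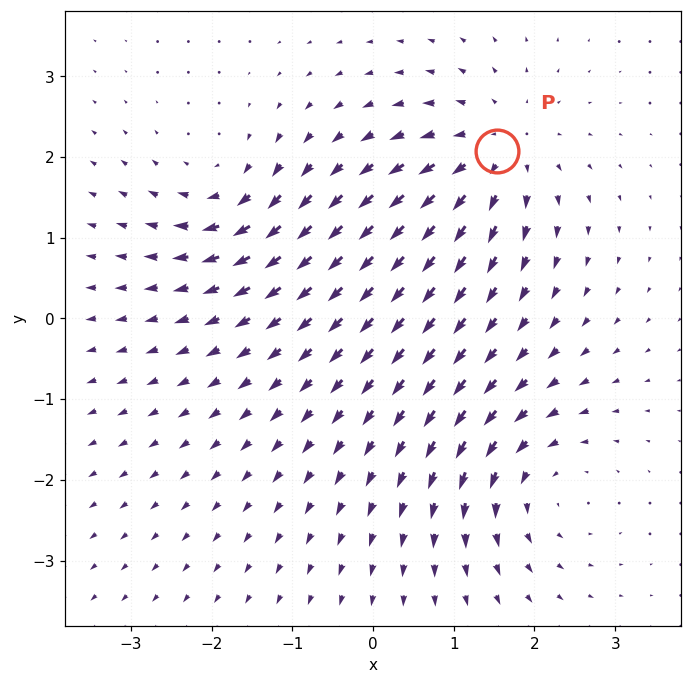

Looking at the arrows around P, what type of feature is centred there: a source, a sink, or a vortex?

source

At P (1.5, 2.1) the arrows spread outward. Divergence about +5, curl ≈0 — positive divergence with near-zero curl is a source.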